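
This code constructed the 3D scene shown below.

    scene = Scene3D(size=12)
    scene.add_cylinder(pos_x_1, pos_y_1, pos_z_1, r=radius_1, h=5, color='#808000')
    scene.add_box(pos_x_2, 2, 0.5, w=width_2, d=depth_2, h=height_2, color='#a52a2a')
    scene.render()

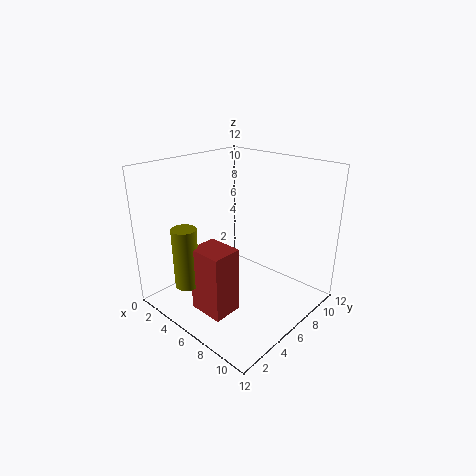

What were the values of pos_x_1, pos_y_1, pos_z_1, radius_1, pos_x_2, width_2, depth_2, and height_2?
pos_x_1 = 4
pos_y_1 = 2
pos_z_1 = 2.5
radius_1 = 1
pos_x_2 = 4.5
width_2 = 3
depth_2 = 2.5
height_2 = 5.5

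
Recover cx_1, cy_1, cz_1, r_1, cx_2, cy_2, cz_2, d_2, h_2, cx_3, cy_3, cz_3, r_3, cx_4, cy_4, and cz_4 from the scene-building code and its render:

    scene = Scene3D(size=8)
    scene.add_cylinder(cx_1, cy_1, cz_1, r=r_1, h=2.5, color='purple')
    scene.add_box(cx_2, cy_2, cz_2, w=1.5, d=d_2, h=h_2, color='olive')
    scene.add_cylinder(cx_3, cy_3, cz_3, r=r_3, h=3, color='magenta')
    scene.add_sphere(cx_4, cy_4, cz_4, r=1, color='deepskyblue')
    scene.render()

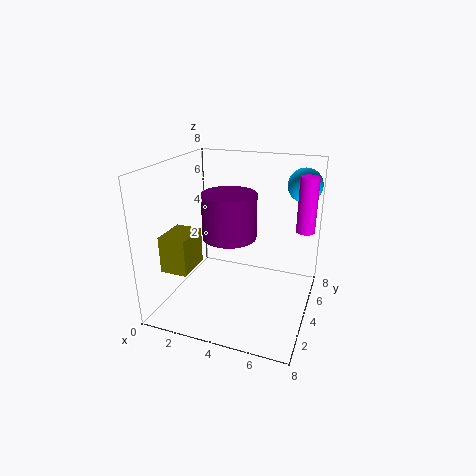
cx_1 = 3.5, cy_1 = 4, cz_1 = 4, r_1 = 1.5, cx_2 = 0.5, cy_2 = 1.5, cz_2 = 2.5, d_2 = 2, h_2 = 2, cx_3 = 7.5, cy_3 = 5, cz_3 = 4.5, r_3 = 0.5, cx_4 = 7, cy_4 = 7, cz_4 = 6.5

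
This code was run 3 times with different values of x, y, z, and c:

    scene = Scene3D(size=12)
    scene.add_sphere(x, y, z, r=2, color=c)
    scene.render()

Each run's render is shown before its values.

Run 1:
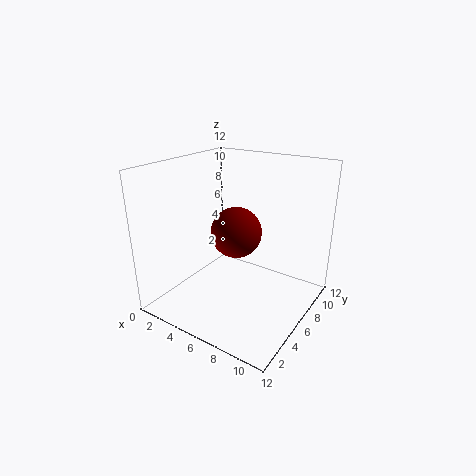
x = 6.5; y = 5; z = 7; c = 'maroon'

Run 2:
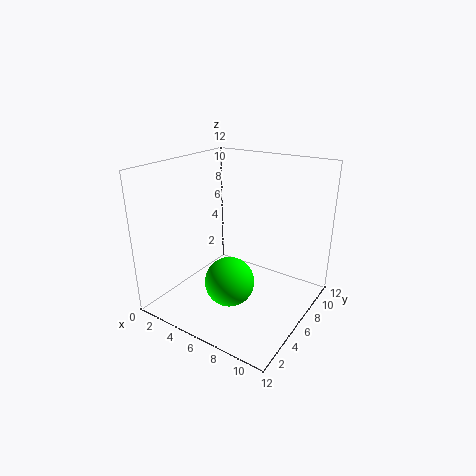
x = 6.5; y = 4; z = 3; c = 'lime'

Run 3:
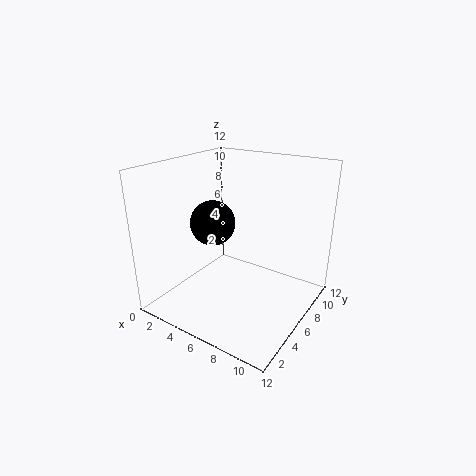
x = 3; y = 6.5; z = 6.5; c = 'black'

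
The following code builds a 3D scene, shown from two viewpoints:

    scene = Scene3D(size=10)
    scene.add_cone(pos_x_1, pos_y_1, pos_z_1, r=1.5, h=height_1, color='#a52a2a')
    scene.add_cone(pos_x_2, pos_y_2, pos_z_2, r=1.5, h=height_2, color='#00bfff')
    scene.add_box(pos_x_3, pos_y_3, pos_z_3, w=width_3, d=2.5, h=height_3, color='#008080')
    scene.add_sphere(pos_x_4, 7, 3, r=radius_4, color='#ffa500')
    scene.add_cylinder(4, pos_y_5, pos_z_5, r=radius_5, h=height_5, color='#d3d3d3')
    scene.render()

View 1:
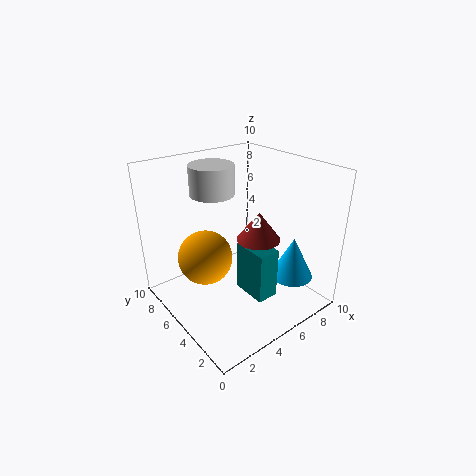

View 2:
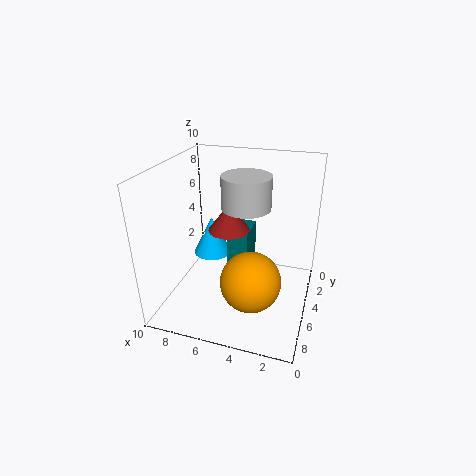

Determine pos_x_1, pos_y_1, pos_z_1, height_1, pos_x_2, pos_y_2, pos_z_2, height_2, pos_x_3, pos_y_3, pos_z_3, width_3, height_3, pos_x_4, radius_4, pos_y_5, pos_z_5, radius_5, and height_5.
pos_x_1 = 6; pos_y_1 = 4; pos_z_1 = 5; height_1 = 2; pos_x_2 = 8; pos_y_2 = 2.5; pos_z_2 = 2; height_2 = 3; pos_x_3 = 4.5; pos_y_3 = 2; pos_z_3 = 1.5; width_3 = 1.5; height_3 = 3.5; pos_x_4 = 3.5; radius_4 = 2; pos_y_5 = 6.5; pos_z_5 = 8; radius_5 = 1.5; height_5 = 2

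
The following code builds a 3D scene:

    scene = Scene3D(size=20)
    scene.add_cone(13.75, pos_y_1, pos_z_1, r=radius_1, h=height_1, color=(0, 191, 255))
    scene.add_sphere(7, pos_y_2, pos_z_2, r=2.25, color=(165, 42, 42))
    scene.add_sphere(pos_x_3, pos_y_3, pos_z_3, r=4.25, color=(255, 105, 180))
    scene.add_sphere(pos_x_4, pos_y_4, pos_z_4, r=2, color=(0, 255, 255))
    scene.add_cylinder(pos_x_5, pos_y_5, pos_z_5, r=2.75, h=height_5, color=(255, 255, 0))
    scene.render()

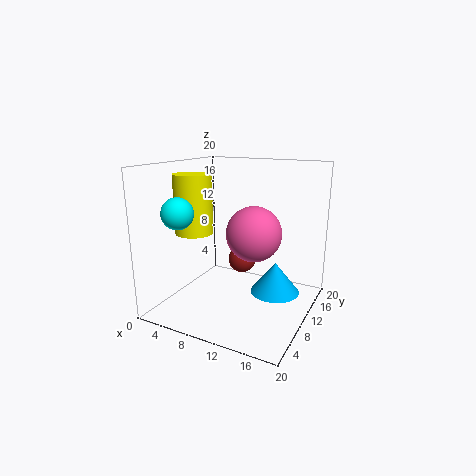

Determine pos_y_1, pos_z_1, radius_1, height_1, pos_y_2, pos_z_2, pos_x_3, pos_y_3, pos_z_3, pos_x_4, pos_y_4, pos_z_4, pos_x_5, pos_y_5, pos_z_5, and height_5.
pos_y_1 = 15.25, pos_z_1 = 0.25, radius_1 = 3.75, height_1 = 4.75, pos_y_2 = 17.25, pos_z_2 = 3.75, pos_x_3 = 10.25, pos_y_3 = 14.75, pos_z_3 = 9.25, pos_x_4 = 5.5, pos_y_4 = 2.75, pos_z_4 = 14.5, pos_x_5 = 3.25, pos_y_5 = 9.25, pos_z_5 = 10, height_5 = 8.5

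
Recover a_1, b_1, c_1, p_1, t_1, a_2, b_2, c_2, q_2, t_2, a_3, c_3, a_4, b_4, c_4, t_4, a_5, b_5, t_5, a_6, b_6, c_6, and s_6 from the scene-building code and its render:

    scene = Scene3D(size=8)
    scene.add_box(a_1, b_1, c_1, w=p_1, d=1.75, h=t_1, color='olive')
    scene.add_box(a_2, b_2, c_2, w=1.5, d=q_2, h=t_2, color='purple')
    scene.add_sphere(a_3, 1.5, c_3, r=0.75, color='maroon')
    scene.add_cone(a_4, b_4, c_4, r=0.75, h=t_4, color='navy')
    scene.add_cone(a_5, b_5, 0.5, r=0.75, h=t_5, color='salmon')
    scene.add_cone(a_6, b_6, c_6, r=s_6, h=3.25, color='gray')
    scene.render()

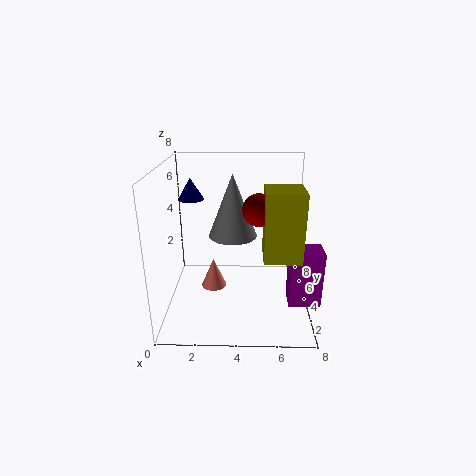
a_1 = 5.25; b_1 = 0.5; c_1 = 4.25; p_1 = 1.75; t_1 = 3.25; a_2 = 6.5; b_2 = 0.5; c_2 = 2; q_2 = 1.25; t_2 = 2.75; a_3 = 5; c_3 = 6.5; a_4 = 1.25; b_4 = 5.5; c_4 = 5.75; t_4 = 1.25; a_5 = 2.5; b_5 = 4.75; t_5 = 1.75; a_6 = 3.75; b_6 = 3.25; c_6 = 4.5; s_6 = 1.25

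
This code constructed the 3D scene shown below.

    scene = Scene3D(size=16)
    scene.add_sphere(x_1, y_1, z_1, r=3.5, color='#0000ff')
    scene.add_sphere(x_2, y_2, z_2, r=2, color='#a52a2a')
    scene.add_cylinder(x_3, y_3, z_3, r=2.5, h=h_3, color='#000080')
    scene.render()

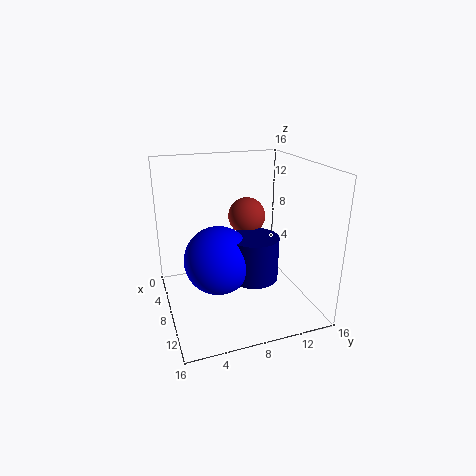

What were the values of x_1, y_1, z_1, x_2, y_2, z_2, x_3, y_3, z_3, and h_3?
x_1 = 10.5, y_1 = 5, z_1 = 7, x_2 = 8, y_2 = 9, z_2 = 10.5, x_3 = 11.5, y_3 = 8.5, z_3 = 5, h_3 = 4.5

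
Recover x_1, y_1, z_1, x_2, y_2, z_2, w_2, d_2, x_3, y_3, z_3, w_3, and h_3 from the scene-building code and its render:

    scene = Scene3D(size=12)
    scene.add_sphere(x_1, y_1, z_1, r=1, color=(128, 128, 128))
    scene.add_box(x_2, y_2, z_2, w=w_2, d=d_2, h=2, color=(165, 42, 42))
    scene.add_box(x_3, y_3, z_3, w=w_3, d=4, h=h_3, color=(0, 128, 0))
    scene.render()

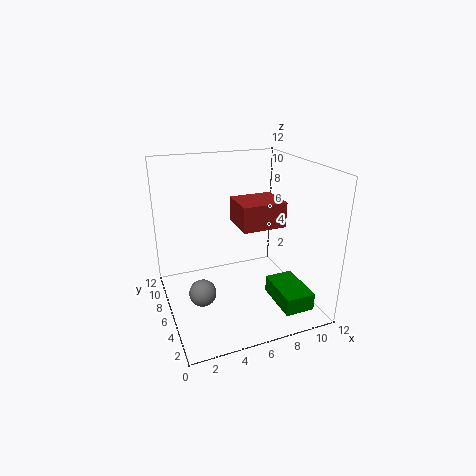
x_1 = 2; y_1 = 3; z_1 = 3.5; x_2 = 5.5; y_2 = 3.5; z_2 = 7.5; w_2 = 3.5; d_2 = 3; x_3 = 8.5; y_3 = 1.5; z_3 = 0.5; w_3 = 2.5; h_3 = 1.5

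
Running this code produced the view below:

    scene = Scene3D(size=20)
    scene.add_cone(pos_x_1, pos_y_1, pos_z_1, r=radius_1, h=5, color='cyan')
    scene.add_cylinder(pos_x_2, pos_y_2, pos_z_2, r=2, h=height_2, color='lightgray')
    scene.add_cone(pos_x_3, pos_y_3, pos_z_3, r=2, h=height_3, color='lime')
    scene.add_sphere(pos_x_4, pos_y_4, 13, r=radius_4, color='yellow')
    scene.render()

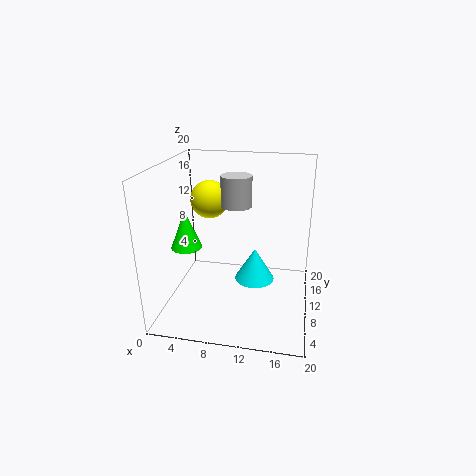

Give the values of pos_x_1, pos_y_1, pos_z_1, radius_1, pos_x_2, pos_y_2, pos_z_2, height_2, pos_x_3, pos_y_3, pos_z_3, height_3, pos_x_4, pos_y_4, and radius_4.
pos_x_1 = 12; pos_y_1 = 13; pos_z_1 = 2; radius_1 = 3; pos_x_2 = 10; pos_y_2 = 9; pos_z_2 = 15; height_2 = 4; pos_x_3 = 4; pos_y_3 = 6; pos_z_3 = 10; height_3 = 5; pos_x_4 = 4; pos_y_4 = 17; radius_4 = 3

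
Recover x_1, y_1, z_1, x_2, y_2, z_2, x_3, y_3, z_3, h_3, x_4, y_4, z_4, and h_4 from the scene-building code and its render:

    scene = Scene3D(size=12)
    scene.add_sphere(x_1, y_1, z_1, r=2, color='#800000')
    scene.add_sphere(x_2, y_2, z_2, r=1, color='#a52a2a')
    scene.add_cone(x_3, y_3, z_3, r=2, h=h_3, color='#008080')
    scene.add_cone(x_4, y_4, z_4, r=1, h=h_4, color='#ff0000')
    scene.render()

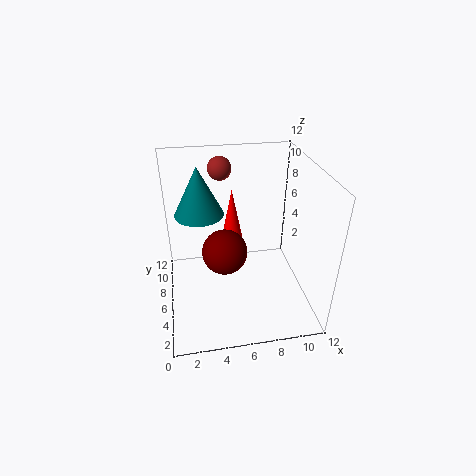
x_1 = 5
y_1 = 7
z_1 = 4
x_2 = 5
y_2 = 9
z_2 = 11
x_3 = 3
y_3 = 7
z_3 = 8
h_3 = 4
x_4 = 6
y_4 = 9
z_4 = 4
h_4 = 5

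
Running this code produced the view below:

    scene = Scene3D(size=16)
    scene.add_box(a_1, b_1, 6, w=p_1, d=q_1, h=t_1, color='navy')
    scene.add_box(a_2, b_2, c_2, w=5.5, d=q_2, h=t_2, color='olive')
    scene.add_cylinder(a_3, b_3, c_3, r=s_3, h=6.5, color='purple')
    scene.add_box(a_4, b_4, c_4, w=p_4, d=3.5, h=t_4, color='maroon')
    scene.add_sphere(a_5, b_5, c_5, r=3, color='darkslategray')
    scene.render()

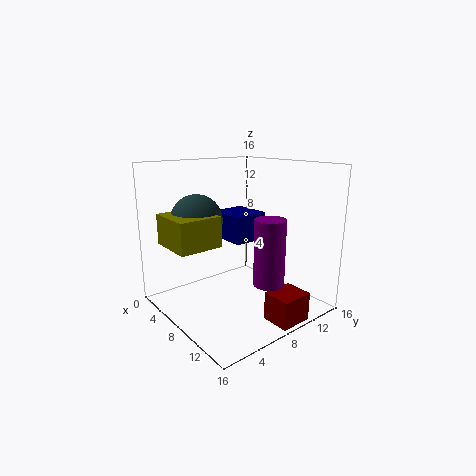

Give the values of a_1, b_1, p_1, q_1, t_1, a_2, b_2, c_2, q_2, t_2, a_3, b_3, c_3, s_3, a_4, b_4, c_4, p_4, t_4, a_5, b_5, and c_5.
a_1 = 0.5, b_1 = 10, p_1 = 5, q_1 = 4.5, t_1 = 3.5, a_2 = 1.5, b_2 = 1.5, c_2 = 7, q_2 = 5, t_2 = 3.5, a_3 = 14, b_3 = 7, c_3 = 5, s_3 = 1.5, a_4 = 13, b_4 = 7.5, c_4 = 0.5, p_4 = 3, t_4 = 3, a_5 = 3.5, b_5 = 5.5, c_5 = 9.5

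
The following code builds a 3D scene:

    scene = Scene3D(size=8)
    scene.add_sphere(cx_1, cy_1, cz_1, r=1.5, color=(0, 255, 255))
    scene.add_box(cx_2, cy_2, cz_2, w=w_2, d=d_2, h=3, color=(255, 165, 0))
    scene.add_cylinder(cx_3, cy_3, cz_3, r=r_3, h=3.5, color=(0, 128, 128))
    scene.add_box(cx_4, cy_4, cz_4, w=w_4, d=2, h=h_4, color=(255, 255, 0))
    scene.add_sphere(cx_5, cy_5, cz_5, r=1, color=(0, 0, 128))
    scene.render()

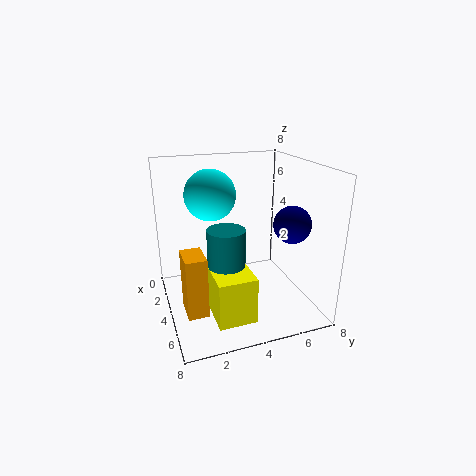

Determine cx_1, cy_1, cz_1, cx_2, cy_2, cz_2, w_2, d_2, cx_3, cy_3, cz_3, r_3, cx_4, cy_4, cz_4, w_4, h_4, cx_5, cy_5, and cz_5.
cx_1 = 2; cy_1 = 3; cz_1 = 6; cx_2 = 5.5; cy_2 = 0.5; cz_2 = 1.5; w_2 = 1.5; d_2 = 1; cx_3 = 5; cy_3 = 3; cz_3 = 1.5; r_3 = 1; cx_4 = 4.5; cy_4 = 2; cz_4 = 0.5; w_4 = 2.5; h_4 = 2.5; cx_5 = 5.5; cy_5 = 6.5; cz_5 = 5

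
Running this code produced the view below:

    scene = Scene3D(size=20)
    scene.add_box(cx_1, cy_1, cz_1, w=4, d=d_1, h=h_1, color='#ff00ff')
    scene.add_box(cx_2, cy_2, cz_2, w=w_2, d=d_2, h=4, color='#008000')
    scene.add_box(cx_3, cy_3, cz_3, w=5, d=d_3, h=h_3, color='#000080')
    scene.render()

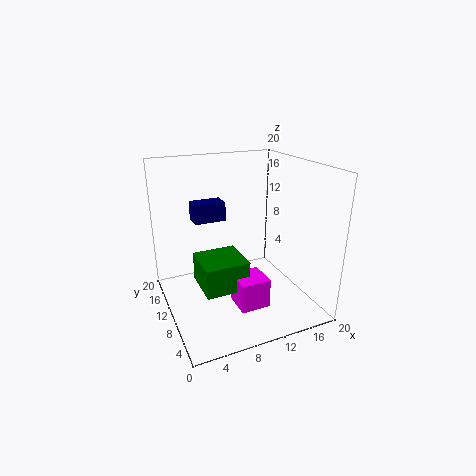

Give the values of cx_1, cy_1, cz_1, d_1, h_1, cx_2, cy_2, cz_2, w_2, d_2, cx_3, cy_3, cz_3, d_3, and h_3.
cx_1 = 8
cy_1 = 4
cz_1 = 2
d_1 = 4
h_1 = 4
cx_2 = 4
cy_2 = 6
cz_2 = 4
w_2 = 6
d_2 = 6
cx_3 = 6
cy_3 = 17
cz_3 = 10
d_3 = 3
h_3 = 3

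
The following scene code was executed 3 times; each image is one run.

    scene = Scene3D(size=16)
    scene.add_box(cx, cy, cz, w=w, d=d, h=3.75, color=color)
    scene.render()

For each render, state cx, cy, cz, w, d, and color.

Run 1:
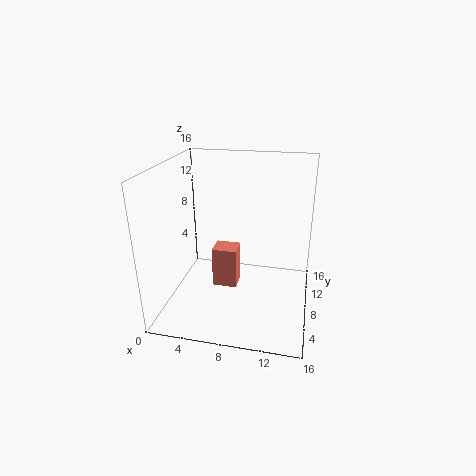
cx = 7; cy = 1.5; cz = 6; w = 2.25; d = 2; color = 'salmon'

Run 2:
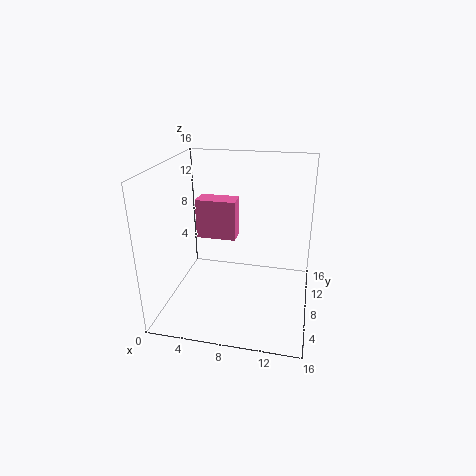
cx = 5; cy = 3.25; cz = 10; w = 3.75; d = 2; color = 'hotpink'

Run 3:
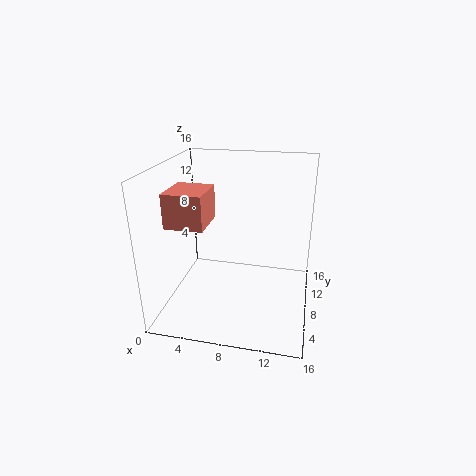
cx = 0.75; cy = 4.75; cz = 9.75; w = 4.25; d = 4.75; color = 'salmon'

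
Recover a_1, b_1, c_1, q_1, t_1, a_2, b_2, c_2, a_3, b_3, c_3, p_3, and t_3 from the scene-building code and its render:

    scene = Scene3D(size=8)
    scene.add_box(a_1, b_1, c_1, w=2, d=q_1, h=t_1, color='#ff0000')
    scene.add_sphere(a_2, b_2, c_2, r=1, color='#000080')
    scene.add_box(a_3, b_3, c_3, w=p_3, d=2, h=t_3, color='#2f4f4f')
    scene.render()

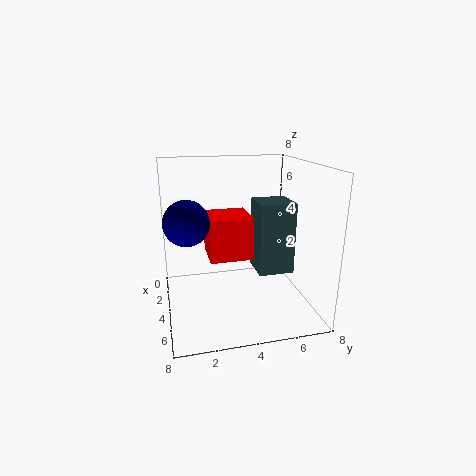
a_1 = 5; b_1 = 2; c_1 = 4; q_1 = 2; t_1 = 2; a_2 = 7; b_2 = 1; c_2 = 6; a_3 = 3; b_3 = 5; c_3 = 2; p_3 = 2; t_3 = 4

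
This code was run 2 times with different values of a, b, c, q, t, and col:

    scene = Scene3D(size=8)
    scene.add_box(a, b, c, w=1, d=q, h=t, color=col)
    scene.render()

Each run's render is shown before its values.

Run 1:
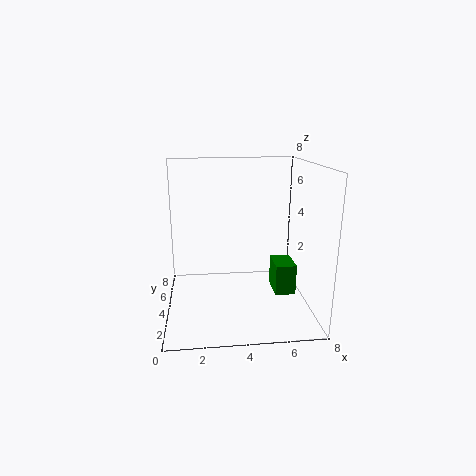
a = 5.5
b = 1
c = 2
q = 1.5
t = 1.5
col = 'green'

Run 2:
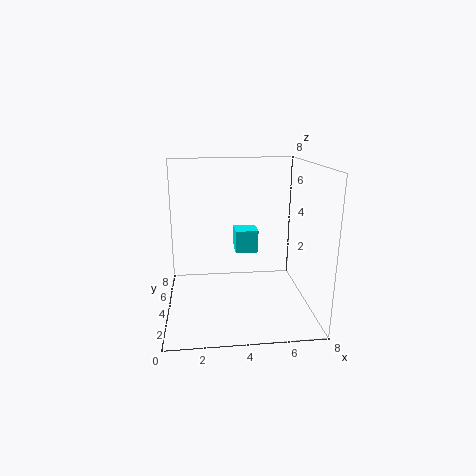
a = 3.5
b = 0.5
c = 4.5
q = 1
t = 1
col = 'cyan'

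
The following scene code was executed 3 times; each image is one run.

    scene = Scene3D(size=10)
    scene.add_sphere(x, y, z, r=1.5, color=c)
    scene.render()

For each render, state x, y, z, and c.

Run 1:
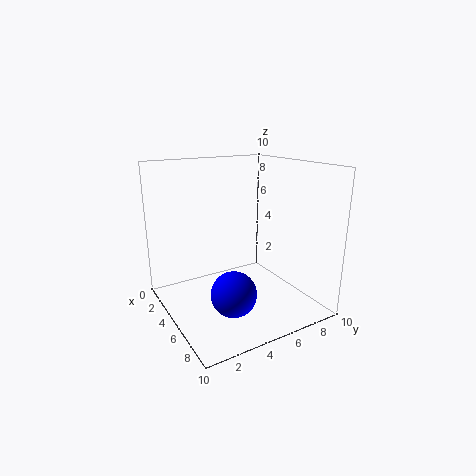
x = 7; y = 3.5; z = 2; c = 'blue'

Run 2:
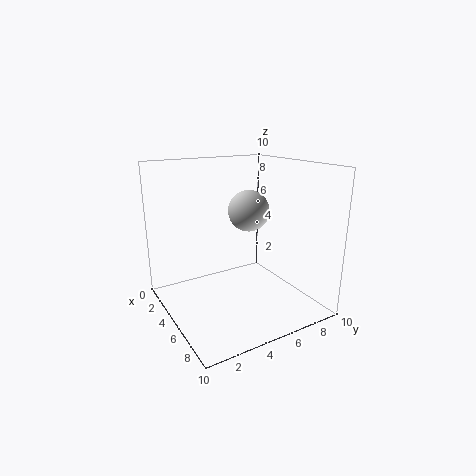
x = 4; y = 6.5; z = 6.5; c = 'lightgray'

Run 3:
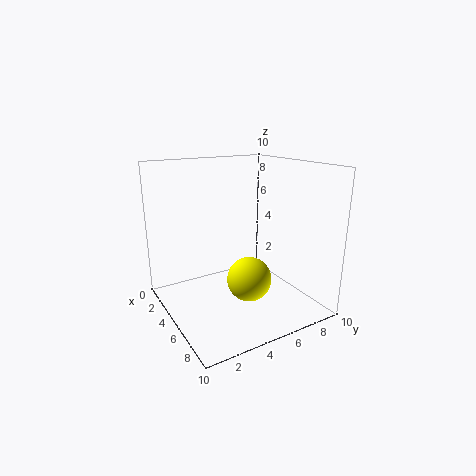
x = 6.5; y = 5; z = 2.5; c = 'yellow'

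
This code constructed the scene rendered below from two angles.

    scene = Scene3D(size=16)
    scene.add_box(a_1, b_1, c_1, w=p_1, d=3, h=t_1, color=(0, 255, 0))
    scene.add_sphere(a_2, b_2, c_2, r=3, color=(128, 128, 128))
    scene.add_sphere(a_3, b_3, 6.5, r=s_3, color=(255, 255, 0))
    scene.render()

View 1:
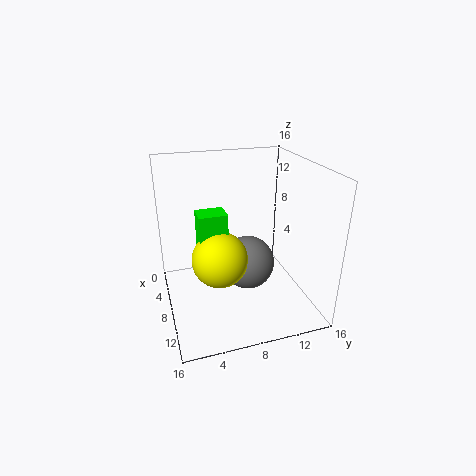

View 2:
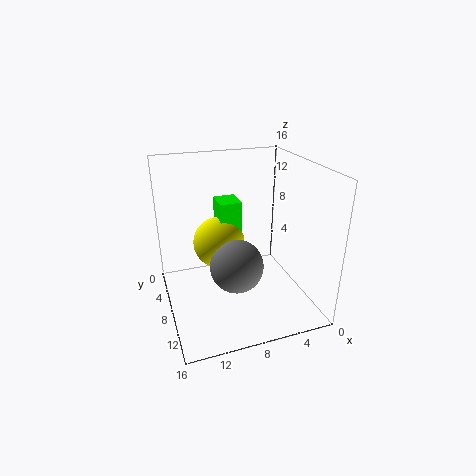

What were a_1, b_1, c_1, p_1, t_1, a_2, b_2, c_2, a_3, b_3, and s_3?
a_1 = 7
b_1 = 3.5
c_1 = 7.5
p_1 = 2.5
t_1 = 4
a_2 = 8.5
b_2 = 9
c_2 = 5
a_3 = 9.5
b_3 = 5.5
s_3 = 3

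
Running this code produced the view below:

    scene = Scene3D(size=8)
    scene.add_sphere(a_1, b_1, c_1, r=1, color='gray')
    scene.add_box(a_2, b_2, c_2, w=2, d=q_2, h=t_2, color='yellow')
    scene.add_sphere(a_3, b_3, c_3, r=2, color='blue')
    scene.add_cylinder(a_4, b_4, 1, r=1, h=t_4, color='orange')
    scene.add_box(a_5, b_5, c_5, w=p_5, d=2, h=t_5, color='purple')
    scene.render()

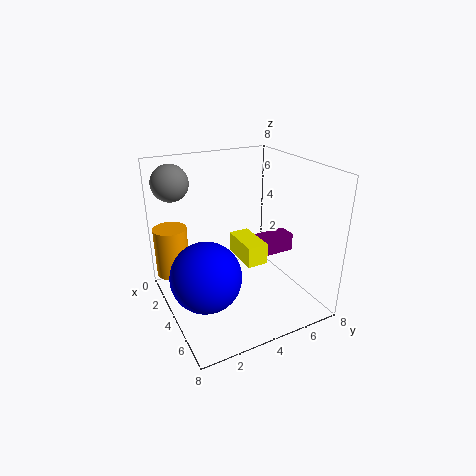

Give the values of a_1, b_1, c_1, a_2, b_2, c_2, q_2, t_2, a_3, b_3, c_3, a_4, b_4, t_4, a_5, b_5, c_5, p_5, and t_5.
a_1 = 2
b_1 = 1
c_1 = 7
a_2 = 5
b_2 = 3
c_2 = 4
q_2 = 1
t_2 = 1
a_3 = 4
b_3 = 2
c_3 = 2
a_4 = 1
b_4 = 1
t_4 = 3
a_5 = 4
b_5 = 5
c_5 = 3
p_5 = 1
t_5 = 1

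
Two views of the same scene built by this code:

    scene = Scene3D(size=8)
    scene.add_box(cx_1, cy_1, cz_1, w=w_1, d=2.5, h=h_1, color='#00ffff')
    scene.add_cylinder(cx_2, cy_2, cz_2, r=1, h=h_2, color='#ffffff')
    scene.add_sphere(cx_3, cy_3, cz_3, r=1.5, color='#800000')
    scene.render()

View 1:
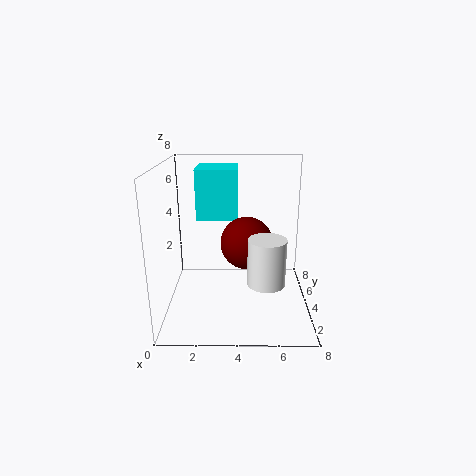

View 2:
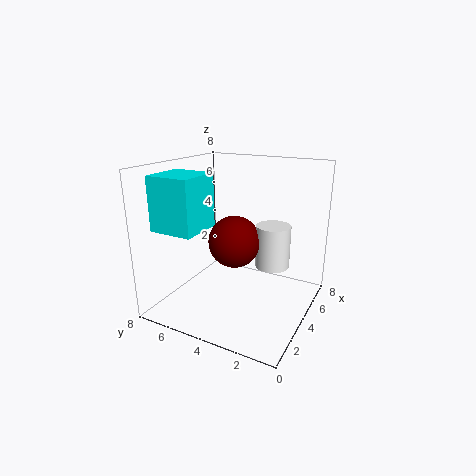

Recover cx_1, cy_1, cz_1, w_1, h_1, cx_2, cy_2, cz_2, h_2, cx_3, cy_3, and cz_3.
cx_1 = 1.5
cy_1 = 5.5
cz_1 = 4.5
w_1 = 2.5
h_1 = 3
cx_2 = 5.5
cy_2 = 2.5
cz_2 = 2
h_2 = 2.5
cx_3 = 4.5
cy_3 = 4.5
cz_3 = 3.5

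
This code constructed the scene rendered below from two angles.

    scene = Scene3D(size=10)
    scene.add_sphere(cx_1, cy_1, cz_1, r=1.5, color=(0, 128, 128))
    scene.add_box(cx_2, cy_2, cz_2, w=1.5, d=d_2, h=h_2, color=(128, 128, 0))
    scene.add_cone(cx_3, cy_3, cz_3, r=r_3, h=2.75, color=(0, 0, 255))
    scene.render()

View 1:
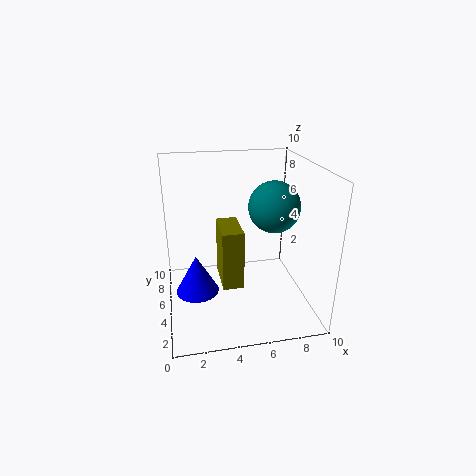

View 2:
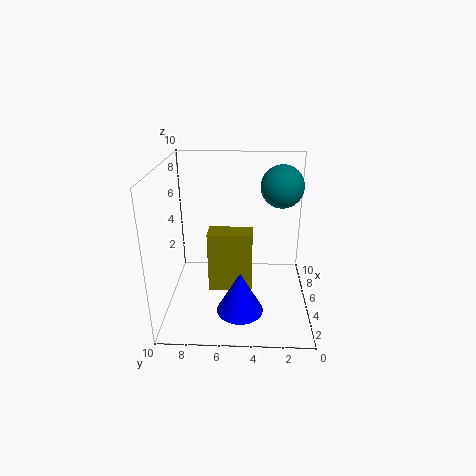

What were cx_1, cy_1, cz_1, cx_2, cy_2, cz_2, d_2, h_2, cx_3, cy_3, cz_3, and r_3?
cx_1 = 6.5; cy_1 = 2; cz_1 = 8.25; cx_2 = 3.75; cy_2 = 4; cz_2 = 1.5; d_2 = 3; h_2 = 4.25; cx_3 = 2; cy_3 = 4.75; cz_3 = 1.25; r_3 = 1.5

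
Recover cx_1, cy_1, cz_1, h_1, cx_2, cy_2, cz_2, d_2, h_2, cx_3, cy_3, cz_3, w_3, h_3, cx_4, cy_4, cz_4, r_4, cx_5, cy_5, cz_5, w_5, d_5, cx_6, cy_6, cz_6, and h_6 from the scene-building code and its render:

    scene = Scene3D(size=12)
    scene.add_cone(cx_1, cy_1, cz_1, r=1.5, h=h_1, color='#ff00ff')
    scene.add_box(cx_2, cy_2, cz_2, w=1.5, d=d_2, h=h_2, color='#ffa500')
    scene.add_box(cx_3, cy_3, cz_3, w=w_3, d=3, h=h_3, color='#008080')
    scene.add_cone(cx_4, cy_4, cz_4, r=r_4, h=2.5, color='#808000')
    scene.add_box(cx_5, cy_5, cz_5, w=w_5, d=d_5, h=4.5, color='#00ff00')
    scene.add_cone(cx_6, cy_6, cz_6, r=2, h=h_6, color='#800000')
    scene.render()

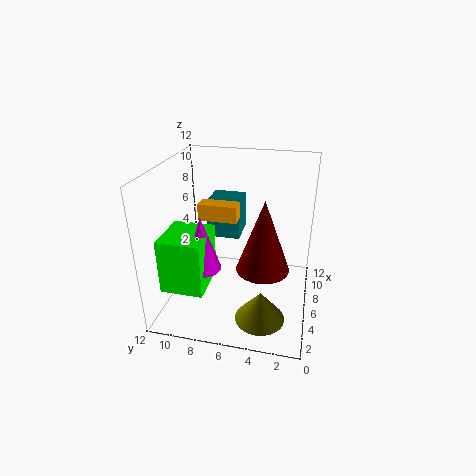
cx_1 = 4, cy_1 = 8.5, cz_1 = 4, h_1 = 4.5, cx_2 = 7.5, cy_2 = 6.5, cz_2 = 6.5, d_2 = 3.5, h_2 = 1.5, cx_3 = 8.5, cy_3 = 6.5, cz_3 = 4.5, w_3 = 3, h_3 = 3.5, cx_4 = 3, cy_4 = 3.5, cz_4 = 0.5, r_4 = 2, cx_5 = 2, cy_5 = 8, cz_5 = 2.5, w_5 = 4, d_5 = 3.5, cx_6 = 3.5, cy_6 = 3.5, cz_6 = 5, h_6 = 5.5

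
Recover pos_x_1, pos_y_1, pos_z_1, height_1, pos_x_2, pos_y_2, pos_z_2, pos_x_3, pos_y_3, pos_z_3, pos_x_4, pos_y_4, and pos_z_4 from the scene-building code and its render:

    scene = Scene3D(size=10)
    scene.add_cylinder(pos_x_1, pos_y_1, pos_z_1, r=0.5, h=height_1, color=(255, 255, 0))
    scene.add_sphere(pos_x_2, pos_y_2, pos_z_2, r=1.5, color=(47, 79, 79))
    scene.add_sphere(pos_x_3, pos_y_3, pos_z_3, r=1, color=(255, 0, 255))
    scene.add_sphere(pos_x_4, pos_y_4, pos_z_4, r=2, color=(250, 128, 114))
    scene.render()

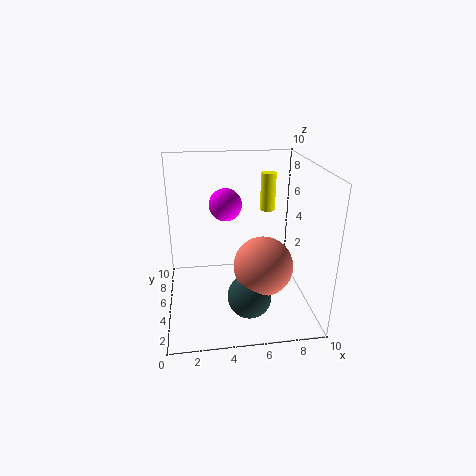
pos_x_1 = 7
pos_y_1 = 5
pos_z_1 = 7
height_1 = 2.5
pos_x_2 = 5.5
pos_y_2 = 3
pos_z_2 = 1.5
pos_x_3 = 4
pos_y_3 = 3.5
pos_z_3 = 8
pos_x_4 = 6.5
pos_y_4 = 3.5
pos_z_4 = 3.5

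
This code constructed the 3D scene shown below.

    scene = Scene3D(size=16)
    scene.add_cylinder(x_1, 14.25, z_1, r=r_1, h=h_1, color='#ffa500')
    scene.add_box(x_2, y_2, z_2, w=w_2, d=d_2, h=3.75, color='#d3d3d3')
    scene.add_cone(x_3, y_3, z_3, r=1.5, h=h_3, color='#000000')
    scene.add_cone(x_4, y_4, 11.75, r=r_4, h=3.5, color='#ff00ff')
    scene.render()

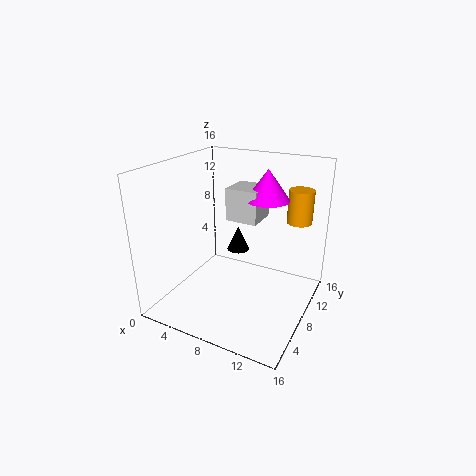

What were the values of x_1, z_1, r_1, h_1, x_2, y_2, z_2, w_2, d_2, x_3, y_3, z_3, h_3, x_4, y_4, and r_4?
x_1 = 13, z_1 = 8.5, r_1 = 1.5, h_1 = 4, x_2 = 5.75, y_2 = 9.25, z_2 = 9.25, w_2 = 3.75, d_2 = 3.75, x_3 = 4.75, y_3 = 14.25, z_3 = 3, h_3 = 3.25, x_4 = 10, y_4 = 11.25, r_4 = 2.5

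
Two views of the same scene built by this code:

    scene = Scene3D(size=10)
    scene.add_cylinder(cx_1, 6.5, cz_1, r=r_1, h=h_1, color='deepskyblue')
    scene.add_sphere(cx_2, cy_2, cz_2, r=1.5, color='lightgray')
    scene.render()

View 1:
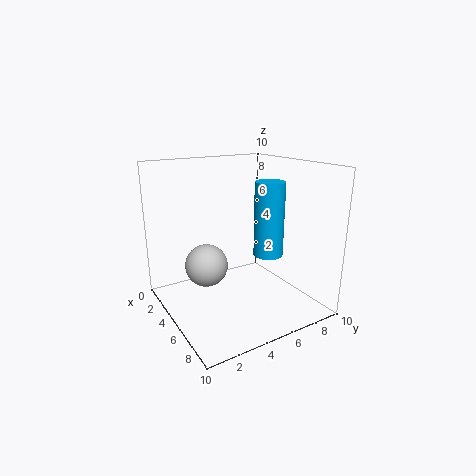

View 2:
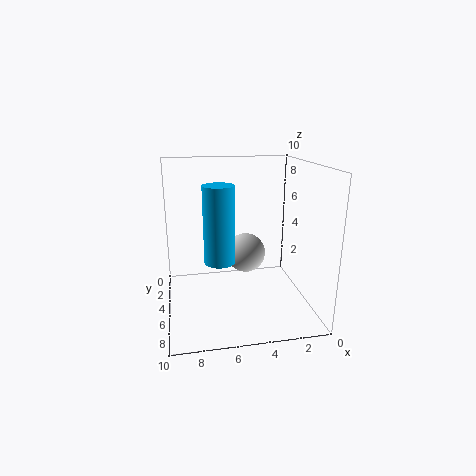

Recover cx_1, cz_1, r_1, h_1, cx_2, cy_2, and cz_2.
cx_1 = 6.5, cz_1 = 4, r_1 = 1, h_1 = 5, cx_2 = 4, cy_2 = 3, cz_2 = 3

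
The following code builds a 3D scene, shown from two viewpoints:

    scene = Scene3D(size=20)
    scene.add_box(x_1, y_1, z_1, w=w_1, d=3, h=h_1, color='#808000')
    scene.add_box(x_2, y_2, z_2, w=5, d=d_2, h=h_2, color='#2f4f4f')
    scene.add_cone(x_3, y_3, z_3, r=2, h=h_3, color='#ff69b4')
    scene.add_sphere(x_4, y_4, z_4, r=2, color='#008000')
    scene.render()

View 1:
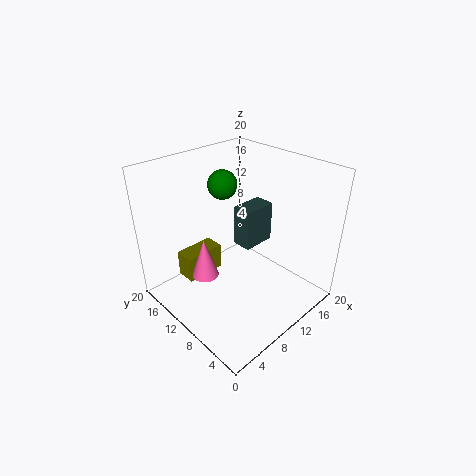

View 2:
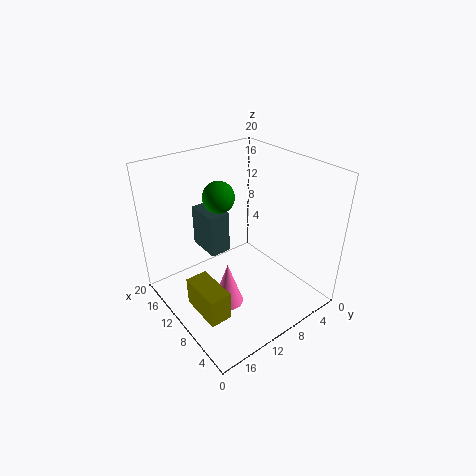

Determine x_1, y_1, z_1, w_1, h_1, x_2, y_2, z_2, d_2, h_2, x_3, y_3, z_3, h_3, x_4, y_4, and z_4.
x_1 = 5, y_1 = 15, z_1 = 2, w_1 = 6, h_1 = 4, x_2 = 12, y_2 = 10, z_2 = 7, d_2 = 3, h_2 = 6, x_3 = 7, y_3 = 14, z_3 = 3, h_3 = 6, x_4 = 10, y_4 = 13, z_4 = 17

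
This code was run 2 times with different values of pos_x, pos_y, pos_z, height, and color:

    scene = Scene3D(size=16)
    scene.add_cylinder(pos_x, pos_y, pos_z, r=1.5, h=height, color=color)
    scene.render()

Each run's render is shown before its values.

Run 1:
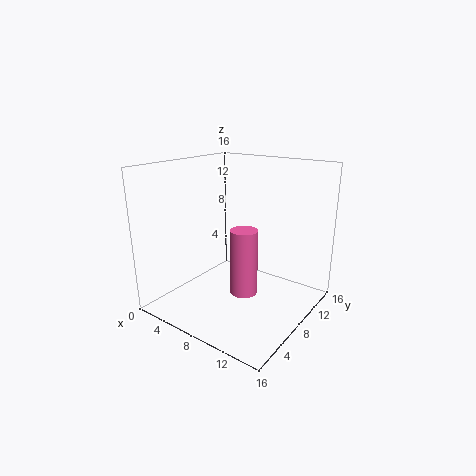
pos_x = 9.5, pos_y = 7, pos_z = 2.25, height = 7.25, color = 'hotpink'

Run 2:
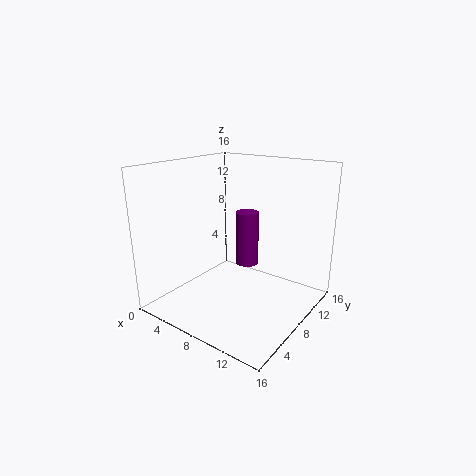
pos_x = 5.5, pos_y = 13.5, pos_z = 2.25, height = 7, color = 'purple'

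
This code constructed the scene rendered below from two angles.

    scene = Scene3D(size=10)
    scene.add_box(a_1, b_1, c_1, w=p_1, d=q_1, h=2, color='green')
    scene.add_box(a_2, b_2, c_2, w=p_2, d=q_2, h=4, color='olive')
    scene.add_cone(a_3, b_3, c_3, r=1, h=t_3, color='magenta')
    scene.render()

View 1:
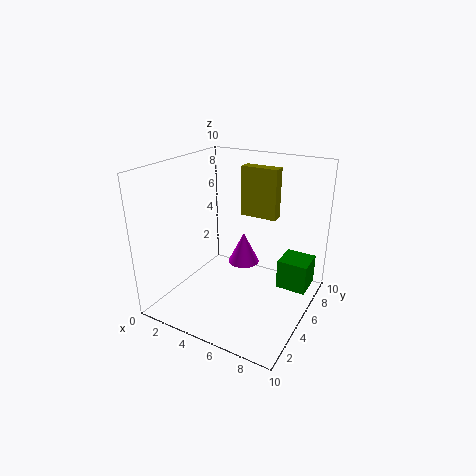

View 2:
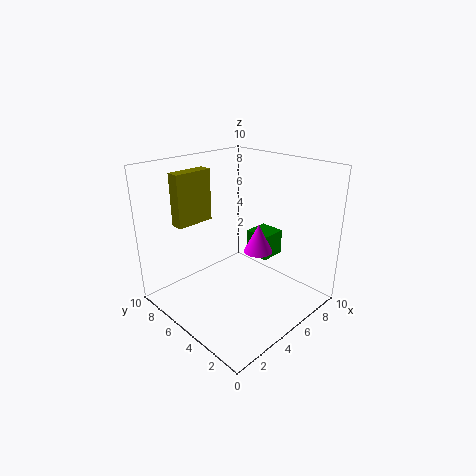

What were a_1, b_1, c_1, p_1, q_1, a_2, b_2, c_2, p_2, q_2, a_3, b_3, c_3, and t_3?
a_1 = 8; b_1 = 5; c_1 = 2; p_1 = 2; q_1 = 2; a_2 = 3; b_2 = 9; c_2 = 5; p_2 = 3; q_2 = 1; a_3 = 6; b_3 = 4; c_3 = 4; t_3 = 2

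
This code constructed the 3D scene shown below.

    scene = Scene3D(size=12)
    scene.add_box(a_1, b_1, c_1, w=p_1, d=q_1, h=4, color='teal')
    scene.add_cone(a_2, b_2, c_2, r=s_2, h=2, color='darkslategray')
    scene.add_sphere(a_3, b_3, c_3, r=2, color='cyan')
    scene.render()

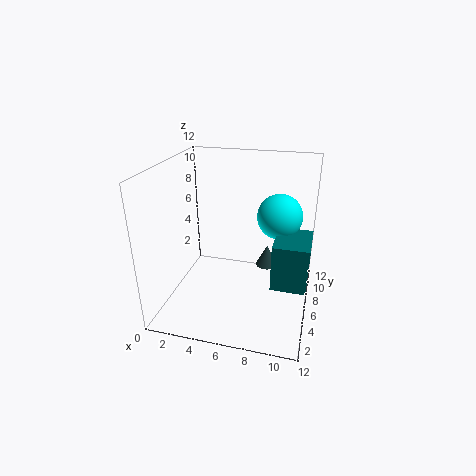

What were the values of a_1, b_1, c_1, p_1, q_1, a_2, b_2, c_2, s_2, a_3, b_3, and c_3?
a_1 = 9, b_1 = 5, c_1 = 2, p_1 = 3, q_1 = 4, a_2 = 8, b_2 = 9, c_2 = 2, s_2 = 1, a_3 = 9, b_3 = 9, c_3 = 7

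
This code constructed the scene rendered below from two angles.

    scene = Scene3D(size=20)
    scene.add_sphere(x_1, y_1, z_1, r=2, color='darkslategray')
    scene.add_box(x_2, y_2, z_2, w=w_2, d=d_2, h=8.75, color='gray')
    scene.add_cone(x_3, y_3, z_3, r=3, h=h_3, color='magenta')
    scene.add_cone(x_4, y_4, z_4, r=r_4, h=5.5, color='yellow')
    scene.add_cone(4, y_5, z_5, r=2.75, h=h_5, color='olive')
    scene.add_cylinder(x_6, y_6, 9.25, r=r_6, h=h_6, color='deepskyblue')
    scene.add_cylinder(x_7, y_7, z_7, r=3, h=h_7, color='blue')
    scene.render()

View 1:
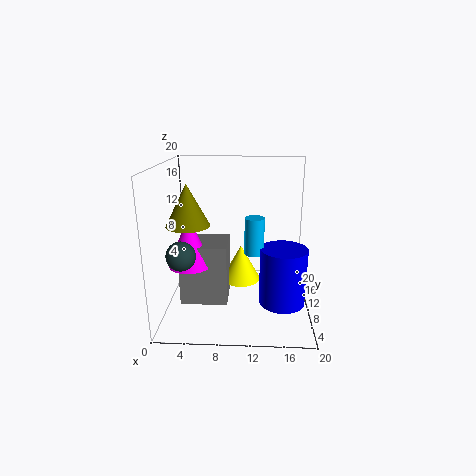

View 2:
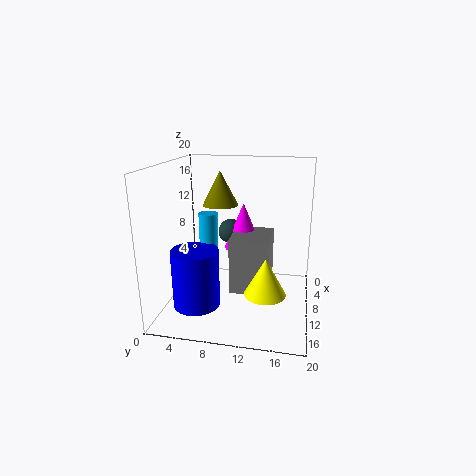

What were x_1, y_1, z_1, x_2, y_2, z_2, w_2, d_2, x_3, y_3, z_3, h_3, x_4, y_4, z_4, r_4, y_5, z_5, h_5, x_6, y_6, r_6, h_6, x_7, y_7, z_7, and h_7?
x_1 = 2.5; y_1 = 7.25; z_1 = 8.25; x_2 = 1.75; y_2 = 8.25; z_2 = 0.25; w_2 = 6.75; d_2 = 6; x_3 = 3.25; y_3 = 9.5; z_3 = 6; h_3 = 7.25; x_4 = 10.25; y_4 = 14; z_4 = 1.75; r_4 = 3; y_5 = 6; z_5 = 13; h_5 = 5.25; x_6 = 12.25; y_6 = 6.5; r_6 = 1.25; h_6 = 4.75; x_7 = 16; y_7 = 5.75; z_7 = 2.75; h_7 = 7.5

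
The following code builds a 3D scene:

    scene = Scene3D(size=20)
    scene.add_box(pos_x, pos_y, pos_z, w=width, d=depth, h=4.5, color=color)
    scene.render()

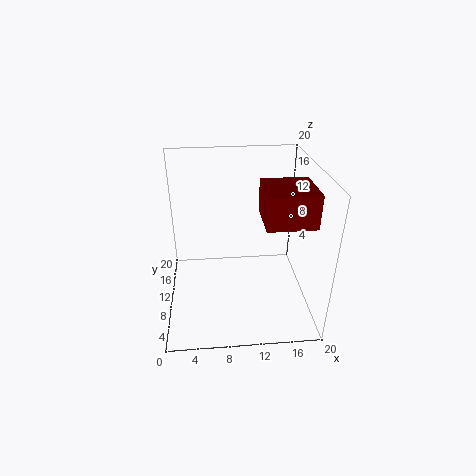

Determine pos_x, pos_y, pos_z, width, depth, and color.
pos_x = 13
pos_y = 5
pos_z = 13.5
width = 6.5
depth = 6.5
color = 'maroon'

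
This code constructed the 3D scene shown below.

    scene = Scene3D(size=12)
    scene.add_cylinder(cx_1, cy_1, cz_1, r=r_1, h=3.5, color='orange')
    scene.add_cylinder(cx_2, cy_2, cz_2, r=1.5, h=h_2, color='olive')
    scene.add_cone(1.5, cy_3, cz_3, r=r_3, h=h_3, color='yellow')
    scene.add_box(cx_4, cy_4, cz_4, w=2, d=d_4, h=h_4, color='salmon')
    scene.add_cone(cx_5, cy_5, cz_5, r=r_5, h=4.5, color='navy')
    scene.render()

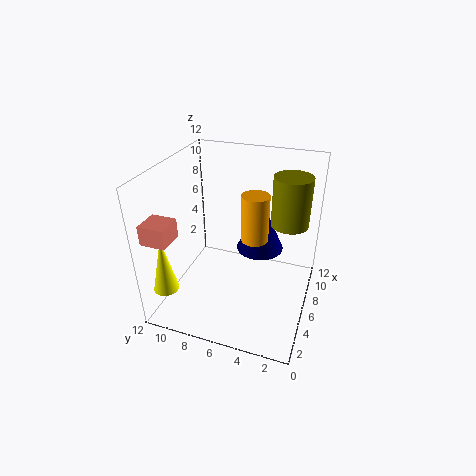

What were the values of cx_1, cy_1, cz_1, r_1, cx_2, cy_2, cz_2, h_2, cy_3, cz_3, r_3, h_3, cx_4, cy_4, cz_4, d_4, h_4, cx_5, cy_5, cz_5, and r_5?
cx_1 = 4
cy_1 = 4
cz_1 = 7.5
r_1 = 1
cx_2 = 7
cy_2 = 2
cz_2 = 7.5
h_2 = 4
cy_3 = 10.5
cz_3 = 3
r_3 = 1
h_3 = 4.5
cx_4 = 0.5
cy_4 = 9.5
cz_4 = 7.5
d_4 = 2
h_4 = 1.5
cx_5 = 7.5
cy_5 = 4.5
cz_5 = 4.5
r_5 = 2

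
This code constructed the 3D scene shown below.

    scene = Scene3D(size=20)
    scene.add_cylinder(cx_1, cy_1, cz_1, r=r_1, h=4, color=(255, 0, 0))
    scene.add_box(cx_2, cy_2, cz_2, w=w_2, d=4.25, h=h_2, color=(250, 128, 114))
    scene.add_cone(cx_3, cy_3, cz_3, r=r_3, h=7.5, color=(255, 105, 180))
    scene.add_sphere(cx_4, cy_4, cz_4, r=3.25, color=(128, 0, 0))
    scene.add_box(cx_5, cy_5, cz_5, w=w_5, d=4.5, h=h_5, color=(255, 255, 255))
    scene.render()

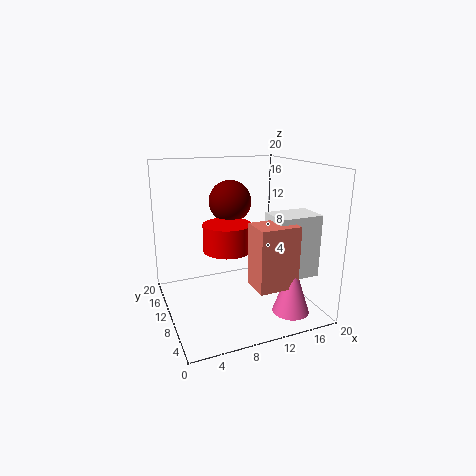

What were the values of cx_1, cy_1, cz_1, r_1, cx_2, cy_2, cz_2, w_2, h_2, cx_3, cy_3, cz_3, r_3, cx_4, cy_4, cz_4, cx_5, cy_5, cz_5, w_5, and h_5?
cx_1 = 9.25; cy_1 = 12.25; cz_1 = 7.5; r_1 = 3.5; cx_2 = 10.5; cy_2 = 3.5; cz_2 = 4.25; w_2 = 5.5; h_2 = 8.5; cx_3 = 15.5; cy_3 = 4.25; cz_3 = 0.5; r_3 = 2.5; cx_4 = 11.25; cy_4 = 16.25; cz_4 = 13.75; cx_5 = 13.75; cy_5 = 4.75; cz_5 = 4.75; w_5 = 6.25; h_5 = 8.75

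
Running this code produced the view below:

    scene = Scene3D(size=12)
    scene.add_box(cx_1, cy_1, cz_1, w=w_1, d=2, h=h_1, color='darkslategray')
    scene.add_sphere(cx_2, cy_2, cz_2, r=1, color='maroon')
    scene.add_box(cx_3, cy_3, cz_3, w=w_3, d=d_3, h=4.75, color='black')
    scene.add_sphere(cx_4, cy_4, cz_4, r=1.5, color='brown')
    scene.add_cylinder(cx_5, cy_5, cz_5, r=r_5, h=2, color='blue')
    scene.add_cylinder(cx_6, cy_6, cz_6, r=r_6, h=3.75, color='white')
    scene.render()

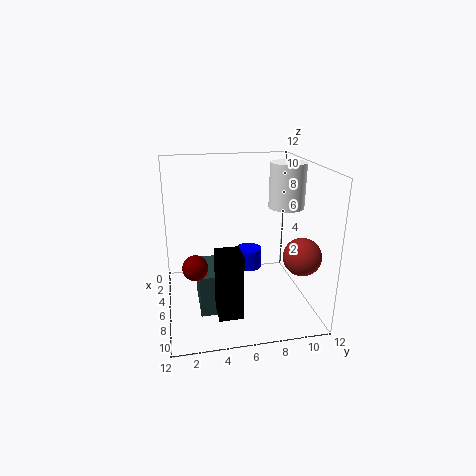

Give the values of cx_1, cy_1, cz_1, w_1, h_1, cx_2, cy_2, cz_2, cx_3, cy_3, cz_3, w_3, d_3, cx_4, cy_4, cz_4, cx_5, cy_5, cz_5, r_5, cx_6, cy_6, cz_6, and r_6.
cx_1 = 4.25, cy_1 = 2.5, cz_1 = 0.25, w_1 = 4, h_1 = 3.5, cx_2 = 7.75, cy_2 = 2.25, cz_2 = 4.5, cx_3 = 9.75, cy_3 = 3.5, cz_3 = 2.25, w_3 = 2, d_3 = 1.75, cx_4 = 9, cy_4 = 10.5, cz_4 = 5.25, cx_5 = 1.75, cy_5 = 8, cz_5 = 1, r_5 = 1.25, cx_6 = 5.5, cy_6 = 10.25, cz_6 = 8.25, r_6 = 1.5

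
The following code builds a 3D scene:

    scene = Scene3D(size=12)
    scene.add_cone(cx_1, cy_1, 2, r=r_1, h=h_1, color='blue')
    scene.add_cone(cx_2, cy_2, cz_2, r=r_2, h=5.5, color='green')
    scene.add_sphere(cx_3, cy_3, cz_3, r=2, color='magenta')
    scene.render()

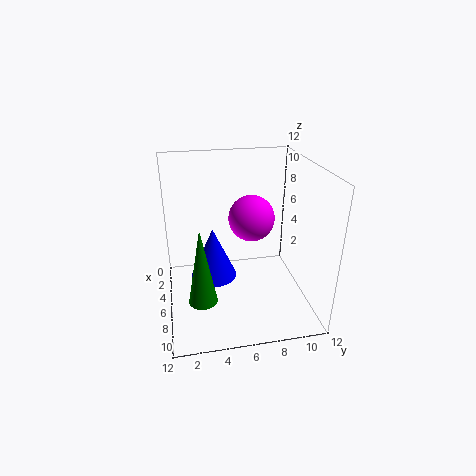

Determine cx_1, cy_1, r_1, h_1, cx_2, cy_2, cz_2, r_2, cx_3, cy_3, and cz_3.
cx_1 = 5, cy_1 = 4, r_1 = 2, h_1 = 4.5, cx_2 = 11, cy_2 = 2.5, cz_2 = 4, r_2 = 1, cx_3 = 4.5, cy_3 = 7.5, cz_3 = 7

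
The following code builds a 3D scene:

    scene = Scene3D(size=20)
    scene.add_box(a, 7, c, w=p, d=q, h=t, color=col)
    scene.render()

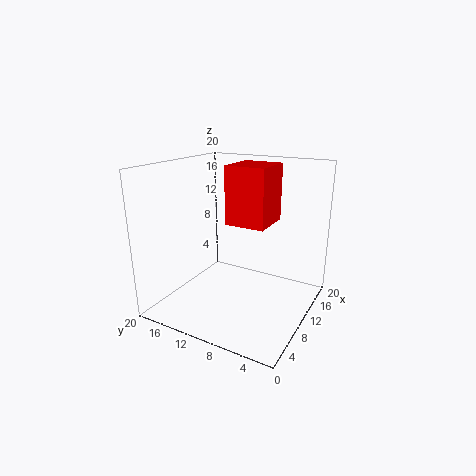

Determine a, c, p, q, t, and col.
a = 11.5
c = 11
p = 6.5
q = 6
t = 8.5
col = 'red'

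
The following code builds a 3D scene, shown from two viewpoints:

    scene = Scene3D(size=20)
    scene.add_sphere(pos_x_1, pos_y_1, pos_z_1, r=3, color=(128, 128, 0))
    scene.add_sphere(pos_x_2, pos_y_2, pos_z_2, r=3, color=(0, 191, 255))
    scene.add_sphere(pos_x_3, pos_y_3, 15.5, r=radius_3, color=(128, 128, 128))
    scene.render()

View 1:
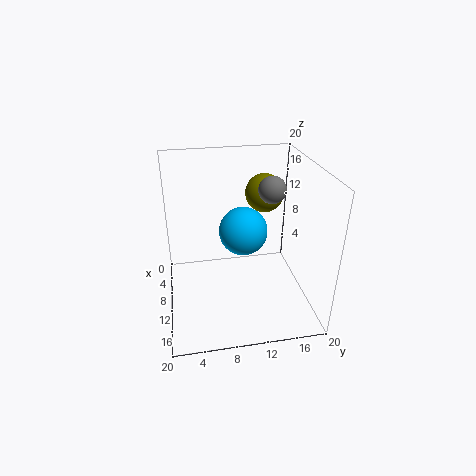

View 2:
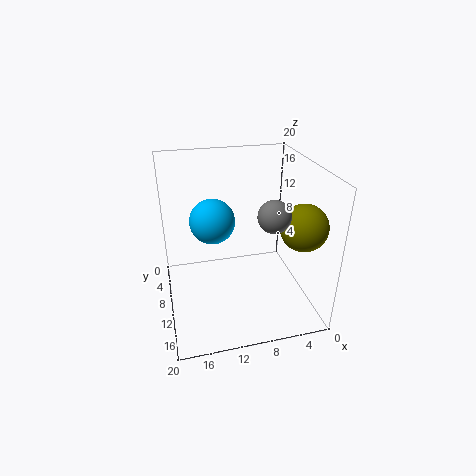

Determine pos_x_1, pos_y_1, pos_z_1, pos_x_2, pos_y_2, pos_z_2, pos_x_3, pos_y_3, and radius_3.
pos_x_1 = 3; pos_y_1 = 15.5; pos_z_1 = 13.5; pos_x_2 = 13.5; pos_y_2 = 10; pos_z_2 = 13; pos_x_3 = 7; pos_y_3 = 15.5; radius_3 = 2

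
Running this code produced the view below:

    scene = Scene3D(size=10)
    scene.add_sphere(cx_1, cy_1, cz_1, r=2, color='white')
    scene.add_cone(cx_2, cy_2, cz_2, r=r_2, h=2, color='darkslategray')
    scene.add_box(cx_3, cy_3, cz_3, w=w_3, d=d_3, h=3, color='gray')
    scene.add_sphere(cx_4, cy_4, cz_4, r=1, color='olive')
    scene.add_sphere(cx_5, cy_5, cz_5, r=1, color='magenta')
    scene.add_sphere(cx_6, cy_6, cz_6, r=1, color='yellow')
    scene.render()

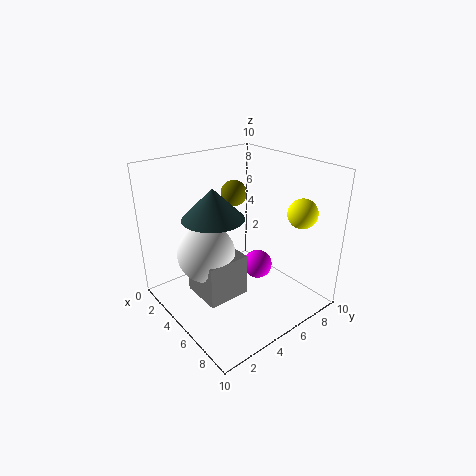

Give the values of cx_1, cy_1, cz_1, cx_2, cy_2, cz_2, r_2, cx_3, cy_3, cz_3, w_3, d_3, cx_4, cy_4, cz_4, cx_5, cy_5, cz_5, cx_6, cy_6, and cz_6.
cx_1 = 4
cy_1 = 3
cz_1 = 4
cx_2 = 5
cy_2 = 3
cz_2 = 7
r_2 = 2
cx_3 = 3
cy_3 = 2
cz_3 = 1
w_3 = 3
d_3 = 3
cx_4 = 2
cy_4 = 7
cz_4 = 7
cx_5 = 6
cy_5 = 6
cz_5 = 3
cx_6 = 8
cy_6 = 8
cz_6 = 7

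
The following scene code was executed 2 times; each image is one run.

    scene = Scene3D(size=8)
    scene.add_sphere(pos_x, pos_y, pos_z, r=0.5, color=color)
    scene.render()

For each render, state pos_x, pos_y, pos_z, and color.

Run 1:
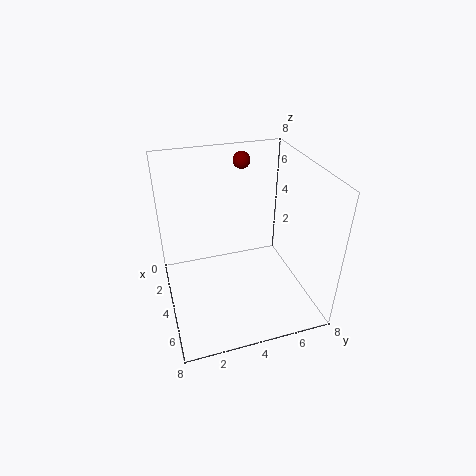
pos_x = 1.5
pos_y = 5
pos_z = 7.5
color = 'maroon'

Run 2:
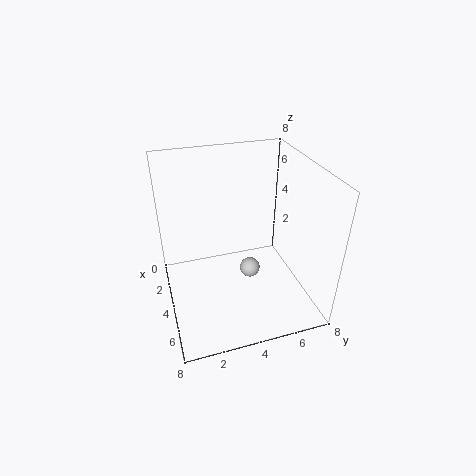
pos_x = 6
pos_y = 4
pos_z = 3.5
color = 'lightgray'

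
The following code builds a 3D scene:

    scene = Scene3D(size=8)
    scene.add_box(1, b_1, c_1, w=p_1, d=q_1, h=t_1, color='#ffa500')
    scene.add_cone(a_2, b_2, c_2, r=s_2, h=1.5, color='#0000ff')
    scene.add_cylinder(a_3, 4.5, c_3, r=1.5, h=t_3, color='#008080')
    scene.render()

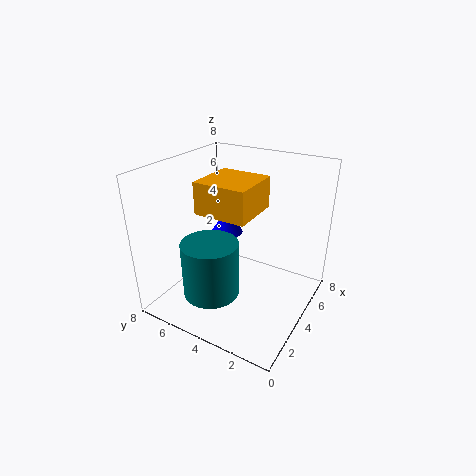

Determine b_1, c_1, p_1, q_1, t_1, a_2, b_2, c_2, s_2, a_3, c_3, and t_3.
b_1 = 2, c_1 = 6.5, p_1 = 2.5, q_1 = 2.5, t_1 = 1.5, a_2 = 6, b_2 = 6, c_2 = 3, s_2 = 1, a_3 = 2, c_3 = 1.5, t_3 = 3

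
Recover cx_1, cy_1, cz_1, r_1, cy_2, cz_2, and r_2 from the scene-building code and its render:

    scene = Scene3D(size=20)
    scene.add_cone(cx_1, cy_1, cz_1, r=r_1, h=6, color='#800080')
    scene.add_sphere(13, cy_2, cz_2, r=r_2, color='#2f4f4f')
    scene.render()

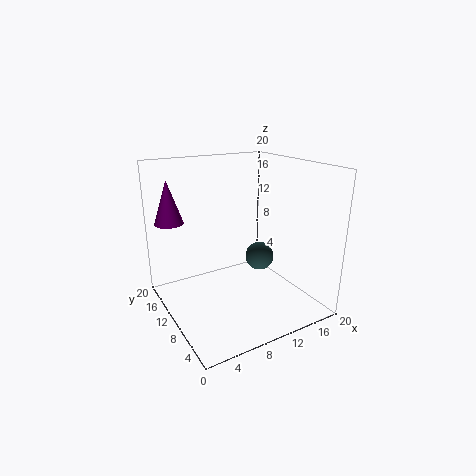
cx_1 = 2
cy_1 = 15
cz_1 = 12
r_1 = 2
cy_2 = 9
cz_2 = 7
r_2 = 2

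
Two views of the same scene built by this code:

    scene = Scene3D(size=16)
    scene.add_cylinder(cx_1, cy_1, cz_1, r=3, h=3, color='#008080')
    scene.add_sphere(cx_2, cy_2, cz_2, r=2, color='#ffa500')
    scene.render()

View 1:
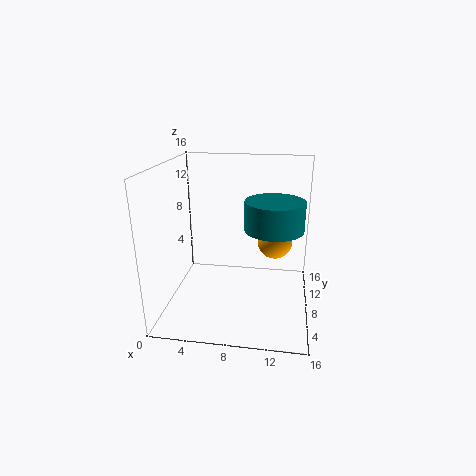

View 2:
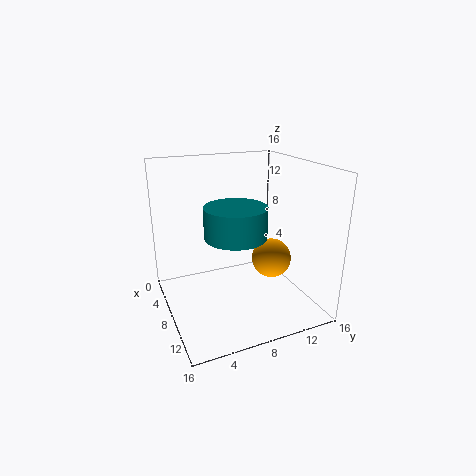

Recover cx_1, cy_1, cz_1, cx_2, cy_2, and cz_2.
cx_1 = 12; cy_1 = 6; cz_1 = 10; cx_2 = 12; cy_2 = 10; cz_2 = 7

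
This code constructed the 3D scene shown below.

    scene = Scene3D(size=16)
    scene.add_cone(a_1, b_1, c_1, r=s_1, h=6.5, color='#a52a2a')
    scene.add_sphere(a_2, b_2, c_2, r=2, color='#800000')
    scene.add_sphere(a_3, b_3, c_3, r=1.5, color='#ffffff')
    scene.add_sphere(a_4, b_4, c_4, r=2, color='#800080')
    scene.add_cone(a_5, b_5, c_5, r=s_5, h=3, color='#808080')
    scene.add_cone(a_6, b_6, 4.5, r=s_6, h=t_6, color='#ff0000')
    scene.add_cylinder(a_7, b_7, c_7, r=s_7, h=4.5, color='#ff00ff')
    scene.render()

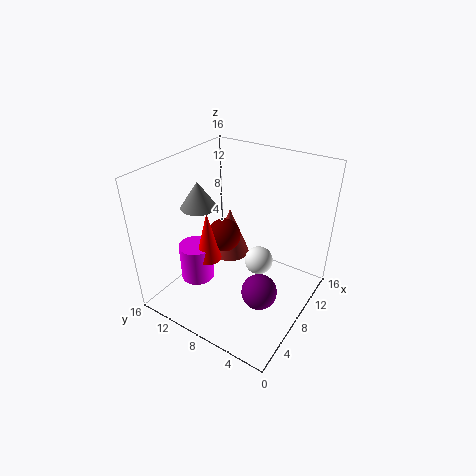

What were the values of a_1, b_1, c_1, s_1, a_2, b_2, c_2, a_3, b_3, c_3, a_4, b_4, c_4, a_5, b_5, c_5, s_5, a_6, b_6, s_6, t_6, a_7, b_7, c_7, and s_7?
a_1 = 13
b_1 = 12.5
c_1 = 1.5
s_1 = 2.5
a_2 = 9.5
b_2 = 11
c_2 = 6.5
a_3 = 7.5
b_3 = 5
c_3 = 6.5
a_4 = 7
b_4 = 4.5
c_4 = 2.5
a_5 = 7
b_5 = 12.5
c_5 = 11
s_5 = 2
a_6 = 7
b_6 = 11.5
s_6 = 1.5
t_6 = 6
a_7 = 6.5
b_7 = 13
c_7 = 1.5
s_7 = 2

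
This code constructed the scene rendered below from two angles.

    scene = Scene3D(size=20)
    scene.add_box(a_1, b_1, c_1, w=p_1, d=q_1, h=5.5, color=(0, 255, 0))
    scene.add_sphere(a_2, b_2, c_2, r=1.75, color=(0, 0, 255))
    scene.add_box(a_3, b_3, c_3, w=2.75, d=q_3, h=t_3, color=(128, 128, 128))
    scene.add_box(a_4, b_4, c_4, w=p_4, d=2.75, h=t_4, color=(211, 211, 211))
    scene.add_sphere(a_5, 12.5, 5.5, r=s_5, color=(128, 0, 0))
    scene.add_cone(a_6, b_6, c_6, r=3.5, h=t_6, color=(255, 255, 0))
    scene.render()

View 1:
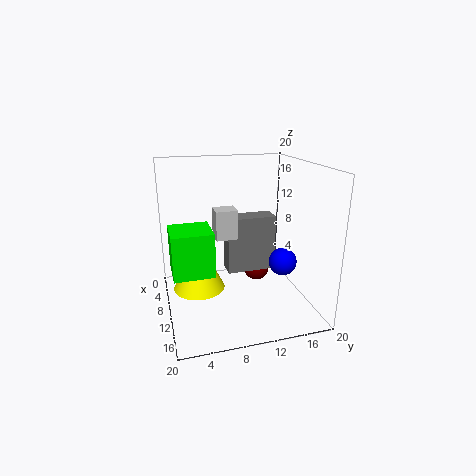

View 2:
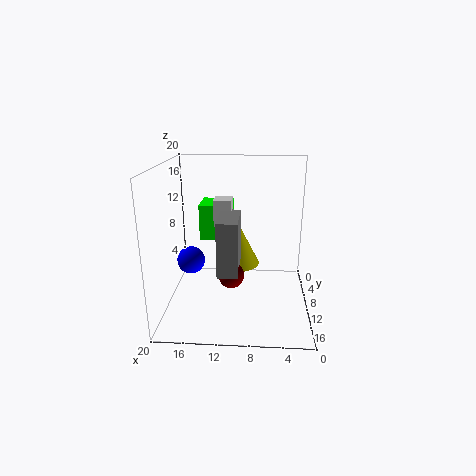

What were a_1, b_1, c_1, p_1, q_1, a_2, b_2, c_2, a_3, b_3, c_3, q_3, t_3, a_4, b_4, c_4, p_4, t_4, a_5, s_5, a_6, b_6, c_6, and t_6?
a_1 = 11.25
b_1 = 0.5
c_1 = 7.75
p_1 = 5
q_1 = 5
a_2 = 15.75
b_2 = 14.25
c_2 = 8.5
a_3 = 9.75
b_3 = 8
c_3 = 6
q_3 = 6.5
t_3 = 7.5
a_4 = 11
b_4 = 6.25
c_4 = 11.25
p_4 = 2.5
t_4 = 3.75
a_5 = 10.75
s_5 = 1.75
a_6 = 10.5
b_6 = 4.25
c_6 = 3.5
t_6 = 7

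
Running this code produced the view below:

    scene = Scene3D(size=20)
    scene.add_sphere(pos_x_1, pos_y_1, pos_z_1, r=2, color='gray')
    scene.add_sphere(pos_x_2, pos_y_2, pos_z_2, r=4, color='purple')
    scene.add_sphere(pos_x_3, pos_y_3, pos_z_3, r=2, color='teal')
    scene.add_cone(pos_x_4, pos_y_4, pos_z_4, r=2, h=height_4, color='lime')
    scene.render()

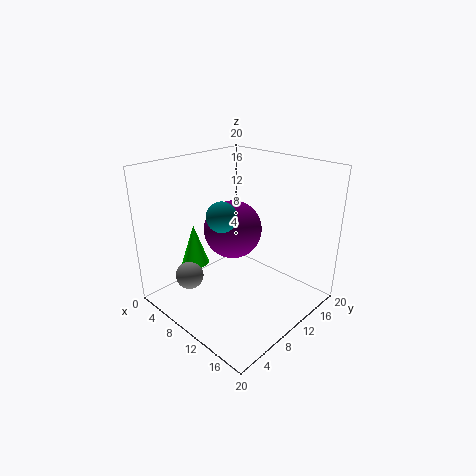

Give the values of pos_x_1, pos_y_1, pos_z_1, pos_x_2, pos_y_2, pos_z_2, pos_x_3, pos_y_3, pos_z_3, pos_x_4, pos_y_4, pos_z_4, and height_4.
pos_x_1 = 5, pos_y_1 = 5, pos_z_1 = 4, pos_x_2 = 9, pos_y_2 = 10, pos_z_2 = 11, pos_x_3 = 10, pos_y_3 = 7, pos_z_3 = 14, pos_x_4 = 4, pos_y_4 = 7, pos_z_4 = 5, height_4 = 6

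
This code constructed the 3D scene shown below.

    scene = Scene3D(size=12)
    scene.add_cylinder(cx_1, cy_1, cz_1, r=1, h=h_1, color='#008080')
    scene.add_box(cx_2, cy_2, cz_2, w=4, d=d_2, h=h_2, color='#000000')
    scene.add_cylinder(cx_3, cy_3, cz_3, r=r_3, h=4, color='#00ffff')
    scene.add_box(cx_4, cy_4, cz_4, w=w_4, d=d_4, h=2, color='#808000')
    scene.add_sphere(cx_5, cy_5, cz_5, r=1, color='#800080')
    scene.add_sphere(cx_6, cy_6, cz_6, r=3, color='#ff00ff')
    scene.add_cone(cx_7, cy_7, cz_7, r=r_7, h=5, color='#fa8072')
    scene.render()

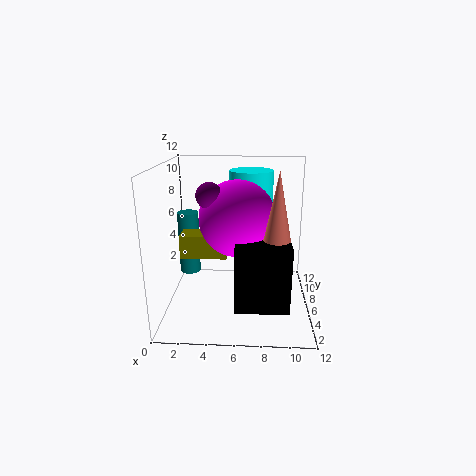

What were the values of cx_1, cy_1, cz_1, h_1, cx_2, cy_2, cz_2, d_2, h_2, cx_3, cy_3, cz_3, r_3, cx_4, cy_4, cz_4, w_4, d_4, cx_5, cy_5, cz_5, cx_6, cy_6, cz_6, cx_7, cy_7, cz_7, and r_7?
cx_1 = 1
cy_1 = 10
cz_1 = 1
h_1 = 6
cx_2 = 6
cy_2 = 1
cz_2 = 2
d_2 = 4
h_2 = 5
cx_3 = 7
cy_3 = 10
cz_3 = 7
r_3 = 2
cx_4 = 1
cy_4 = 6
cz_4 = 4
w_4 = 4
d_4 = 2
cx_5 = 4
cy_5 = 4
cz_5 = 10
cx_6 = 6
cy_6 = 5
cz_6 = 8
cx_7 = 9
cy_7 = 3
cz_7 = 7
r_7 = 1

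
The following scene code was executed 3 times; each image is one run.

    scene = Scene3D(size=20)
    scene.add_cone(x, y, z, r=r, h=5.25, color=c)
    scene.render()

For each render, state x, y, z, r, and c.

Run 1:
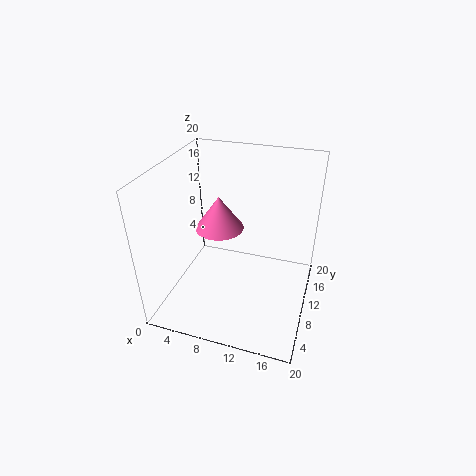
x = 5.5; y = 14.5; z = 8.25; r = 3.75; c = 'hotpink'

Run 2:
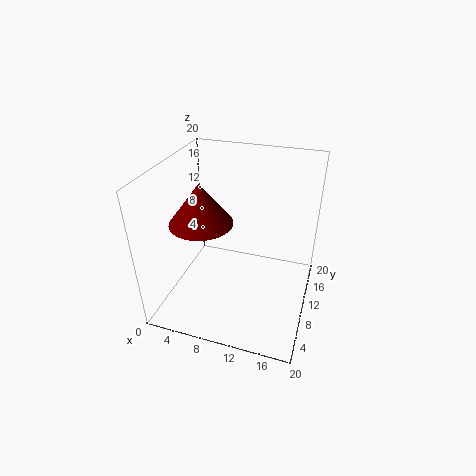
x = 6.5; y = 6; z = 14; r = 4; c = 'maroon'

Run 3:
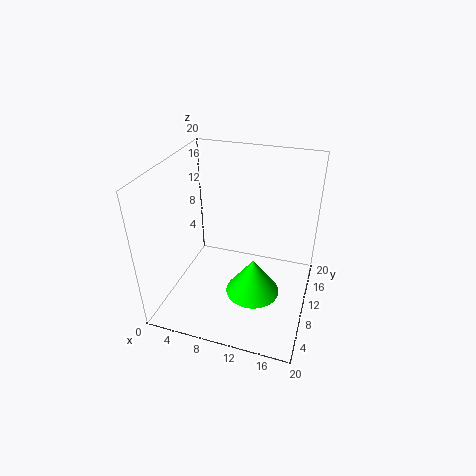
x = 12.75; y = 8.25; z = 2.75; r = 3.75; c = 'lime'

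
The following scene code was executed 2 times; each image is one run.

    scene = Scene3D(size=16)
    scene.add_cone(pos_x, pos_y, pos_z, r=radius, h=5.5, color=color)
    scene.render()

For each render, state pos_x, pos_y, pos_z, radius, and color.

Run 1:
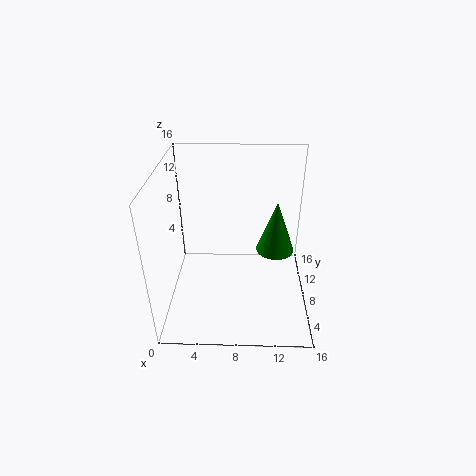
pos_x = 12; pos_y = 6.75; pos_z = 7.5; radius = 2; color = 'green'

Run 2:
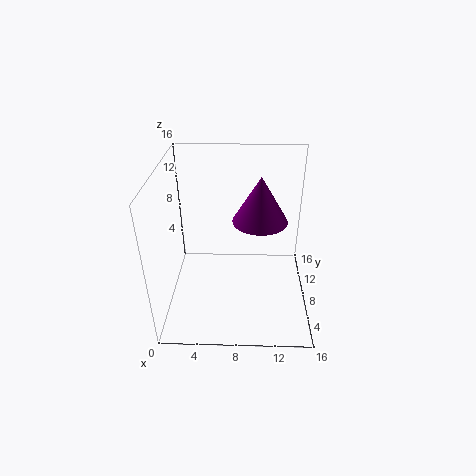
pos_x = 10.5; pos_y = 11; pos_z = 8.5; radius = 3.25; color = 'purple'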